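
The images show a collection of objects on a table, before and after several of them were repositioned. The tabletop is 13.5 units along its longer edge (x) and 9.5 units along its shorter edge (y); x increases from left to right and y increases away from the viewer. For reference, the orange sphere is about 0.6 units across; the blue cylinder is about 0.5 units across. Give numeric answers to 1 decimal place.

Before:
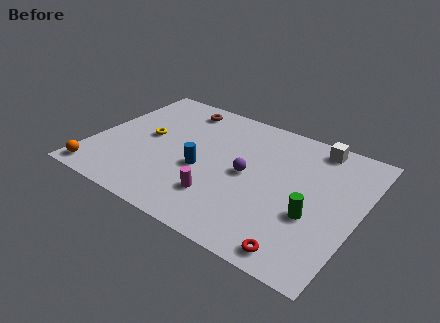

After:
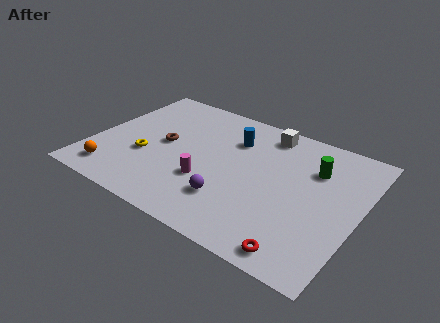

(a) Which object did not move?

the red torus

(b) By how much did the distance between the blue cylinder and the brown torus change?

-0.8

They were about 4.7 units apart before and 3.9 after — 0.8 units closer together.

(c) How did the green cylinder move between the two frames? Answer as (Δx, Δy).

(-0.4, 3.2)

The green cylinder started near (11.4, 3.5) and ended near (11.0, 6.7).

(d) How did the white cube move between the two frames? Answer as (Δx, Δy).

(-2.5, -0.2)

From the two frames, the white cube sits at roughly (10.8, 8.4) before and (8.3, 8.2) after.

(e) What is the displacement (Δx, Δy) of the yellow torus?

(0.2, -1.5)

The yellow torus was at about (2.6, 5.0) and moved to about (2.8, 3.5).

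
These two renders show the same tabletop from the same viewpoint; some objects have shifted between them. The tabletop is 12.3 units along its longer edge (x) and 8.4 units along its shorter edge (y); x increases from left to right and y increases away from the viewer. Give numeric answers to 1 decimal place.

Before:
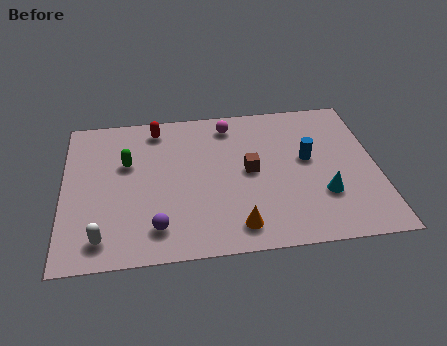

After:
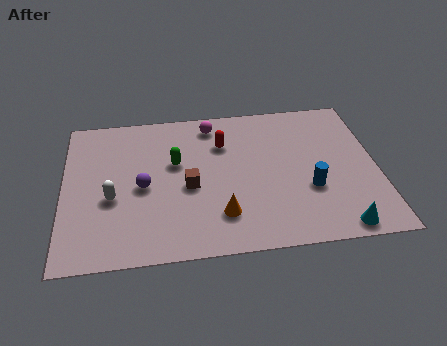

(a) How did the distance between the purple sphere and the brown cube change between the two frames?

-2.8

Before: roughly 4.6 units apart; after: 1.8. That's 2.8 units closer together.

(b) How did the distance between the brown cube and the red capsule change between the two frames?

-1.9

The distance was about 4.6 in the first image and 2.7 in the second, so they moved 1.9 units closer together.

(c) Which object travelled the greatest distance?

the red capsule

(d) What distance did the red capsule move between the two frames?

2.9

From (3.7, 7.2) to (6.3, 6.0), the red capsule covered √(2.6² + 1.2²) ≈ 2.9 units.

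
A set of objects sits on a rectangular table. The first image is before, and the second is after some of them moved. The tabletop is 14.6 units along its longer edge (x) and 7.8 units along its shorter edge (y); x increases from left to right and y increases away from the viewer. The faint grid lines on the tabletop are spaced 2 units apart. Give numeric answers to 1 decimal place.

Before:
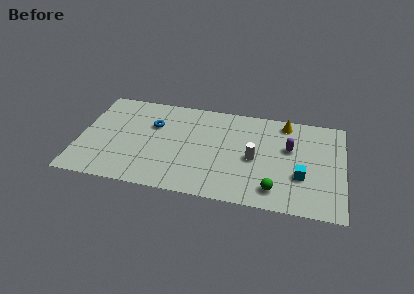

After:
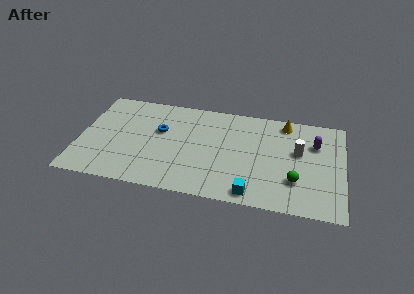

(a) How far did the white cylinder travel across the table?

2.6

The white cylinder was near (9.7, 3.6) before and (12.1, 4.6) after, so it travelled √(2.4² + 1.0²) ≈ 2.6 units.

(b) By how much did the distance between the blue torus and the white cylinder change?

+1.8

The distance was about 5.9 in the first image and 7.7 in the second, so they moved 1.8 units further apart.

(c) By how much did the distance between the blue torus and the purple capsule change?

+1.0

They were about 7.6 units apart before and 8.6 after — 1.0 units further apart.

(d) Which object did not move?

the yellow cone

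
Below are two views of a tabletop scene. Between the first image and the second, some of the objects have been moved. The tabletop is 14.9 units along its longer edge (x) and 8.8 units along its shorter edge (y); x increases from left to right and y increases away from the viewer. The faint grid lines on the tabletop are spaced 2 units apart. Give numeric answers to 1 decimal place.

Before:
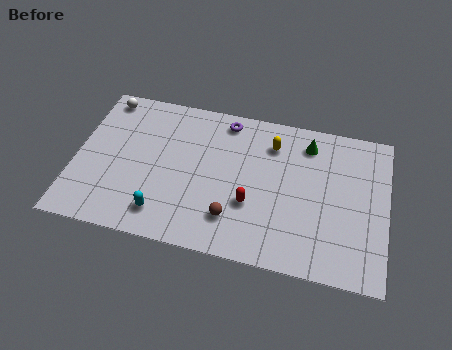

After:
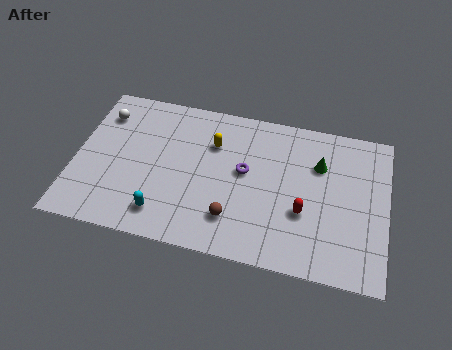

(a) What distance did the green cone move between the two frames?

1.3

From (11.0, 7.2) to (11.6, 6.1), the green cone covered √(0.6² + 1.1²) ≈ 1.3 units.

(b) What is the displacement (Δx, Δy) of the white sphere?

(0.0, -1.0)

The white sphere started near (1.1, 7.8) and ended near (1.1, 6.8).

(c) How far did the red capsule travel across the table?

2.5

From (8.5, 3.1) to (11.0, 3.2), the red capsule covered √(2.5² + 0.1²) ≈ 2.5 units.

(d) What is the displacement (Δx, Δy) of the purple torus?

(1.1, -2.8)

The purple torus was at about (7.0, 7.7) and moved to about (8.1, 4.9).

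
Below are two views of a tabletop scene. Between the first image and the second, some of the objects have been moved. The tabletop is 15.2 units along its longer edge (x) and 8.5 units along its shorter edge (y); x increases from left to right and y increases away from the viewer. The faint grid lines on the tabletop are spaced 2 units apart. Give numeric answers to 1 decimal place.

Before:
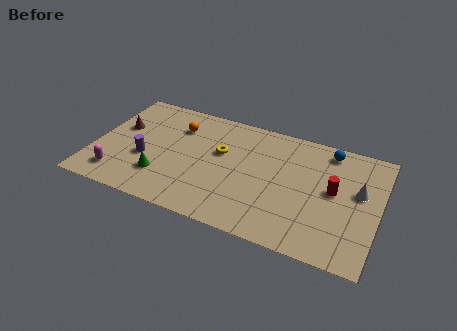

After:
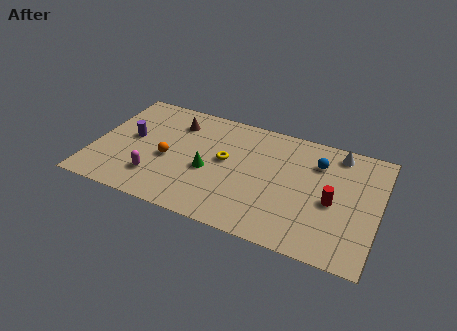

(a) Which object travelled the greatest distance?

the brown cone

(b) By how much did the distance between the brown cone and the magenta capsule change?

+0.9

The distance was about 3.6 in the first image and 4.5 in the second, so they moved 0.9 units further apart.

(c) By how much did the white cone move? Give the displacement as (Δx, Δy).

(-1.3, 2.4)

From the two frames, the white cone sits at roughly (14.1, 5.0) before and (12.8, 7.4) after.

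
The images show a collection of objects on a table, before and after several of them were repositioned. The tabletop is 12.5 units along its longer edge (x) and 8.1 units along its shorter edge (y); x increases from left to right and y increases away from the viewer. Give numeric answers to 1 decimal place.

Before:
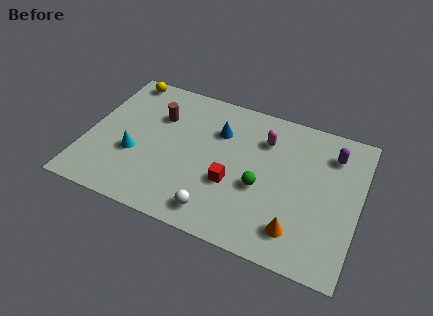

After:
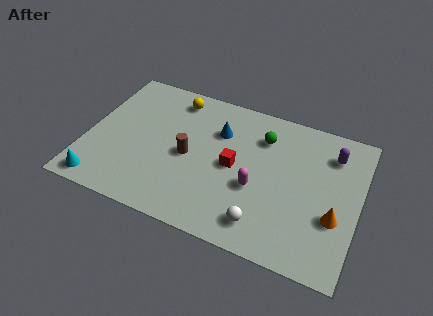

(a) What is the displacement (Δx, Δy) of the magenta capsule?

(-0.1, -2.8)

The magenta capsule was at about (8.0, 6.0) and moved to about (7.9, 3.2).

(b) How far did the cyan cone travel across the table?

2.5

From (2.3, 3.0) to (1.0, 0.9), the cyan cone covered √(1.3² + 2.1²) ≈ 2.5 units.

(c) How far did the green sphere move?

2.8

From (8.1, 3.3) to (7.9, 6.1), the green sphere covered √(0.2² + 2.8²) ≈ 2.8 units.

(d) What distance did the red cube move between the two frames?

1.0

The red cube moved from about (6.8, 3.0) to (6.8, 4.0), a distance of √(0.0² + 1.0²) ≈ 1.0.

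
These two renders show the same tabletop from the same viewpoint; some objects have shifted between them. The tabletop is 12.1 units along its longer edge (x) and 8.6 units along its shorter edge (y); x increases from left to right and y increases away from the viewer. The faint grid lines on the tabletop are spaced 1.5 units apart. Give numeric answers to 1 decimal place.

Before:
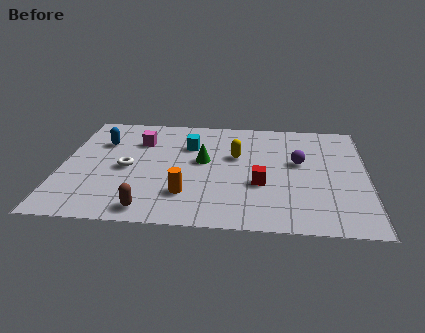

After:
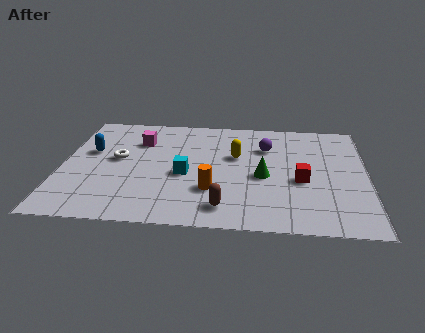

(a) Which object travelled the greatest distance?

the brown capsule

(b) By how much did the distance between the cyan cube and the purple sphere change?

-0.5

The distance was about 4.5 in the first image and 4.0 in the second, so they moved 0.5 units closer together.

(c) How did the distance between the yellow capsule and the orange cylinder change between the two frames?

-0.8

The distance was about 3.6 in the first image and 2.8 in the second, so they moved 0.8 units closer together.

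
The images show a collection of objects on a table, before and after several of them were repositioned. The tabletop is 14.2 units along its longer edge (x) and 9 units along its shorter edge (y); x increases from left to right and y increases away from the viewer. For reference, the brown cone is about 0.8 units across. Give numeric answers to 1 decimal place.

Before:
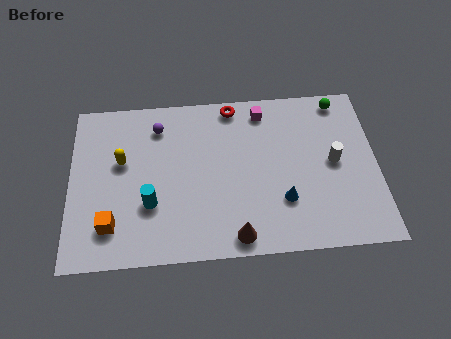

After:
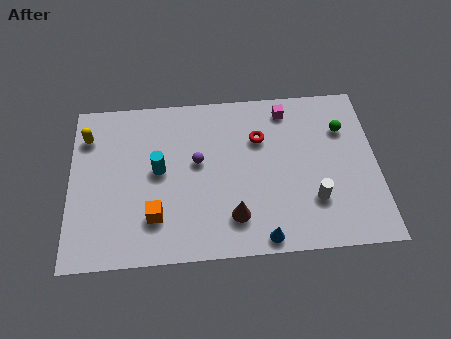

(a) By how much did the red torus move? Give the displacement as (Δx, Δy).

(1.2, -1.9)

The red torus started near (7.6, 8.1) and ended near (8.8, 6.2).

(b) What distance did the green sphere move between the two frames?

1.6

The green sphere moved from about (12.6, 8.0) to (12.7, 6.4), a distance of √(0.1² + 1.6²) ≈ 1.6.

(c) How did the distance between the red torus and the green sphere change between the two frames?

-1.1

They were about 5.0 units apart before and 3.9 after — 1.1 units closer together.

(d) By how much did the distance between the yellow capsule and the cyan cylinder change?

+1.2

The distance was about 2.7 in the first image and 3.9 in the second, so they moved 1.2 units further apart.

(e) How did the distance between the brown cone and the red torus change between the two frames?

-2.7

They were about 7.1 units apart before and 4.4 after — 2.7 units closer together.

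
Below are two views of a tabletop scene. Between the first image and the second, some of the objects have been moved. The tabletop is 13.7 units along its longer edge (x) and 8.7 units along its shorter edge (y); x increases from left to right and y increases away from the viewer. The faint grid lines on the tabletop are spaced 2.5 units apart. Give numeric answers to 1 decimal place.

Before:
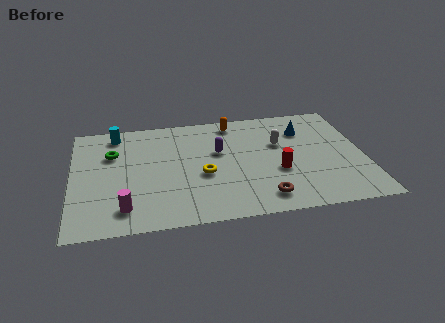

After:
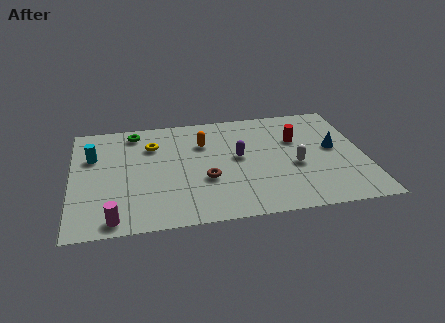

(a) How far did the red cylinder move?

2.6

From (9.6, 3.3) to (10.6, 5.7), the red cylinder covered √(1.0² + 2.4²) ≈ 2.6 units.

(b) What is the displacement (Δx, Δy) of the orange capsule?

(-1.5, -1.5)

The orange capsule was at about (7.7, 7.6) and moved to about (6.2, 6.1).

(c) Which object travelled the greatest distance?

the yellow torus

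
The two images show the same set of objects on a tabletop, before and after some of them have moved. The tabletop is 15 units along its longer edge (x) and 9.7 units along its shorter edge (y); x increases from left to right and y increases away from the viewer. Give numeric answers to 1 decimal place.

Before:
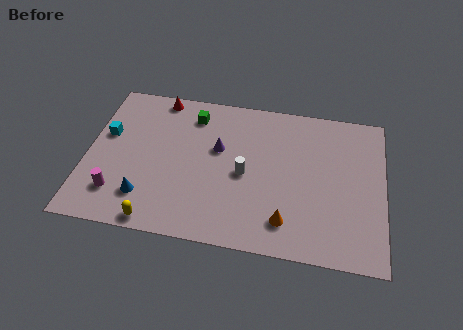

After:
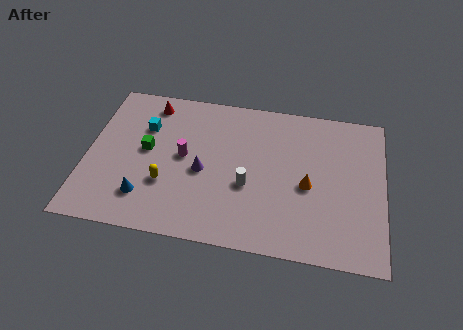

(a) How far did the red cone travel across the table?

0.6

The red cone was near (3.4, 8.8) before and (3.0, 8.3) after, so it travelled √(0.4² + 0.5²) ≈ 0.6 units.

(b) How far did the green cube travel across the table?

3.5

From (5.2, 7.9) to (3.0, 5.2), the green cube covered √(2.2² + 2.7²) ≈ 3.5 units.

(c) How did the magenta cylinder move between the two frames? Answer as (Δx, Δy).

(3.2, 2.9)

The magenta cylinder started near (1.7, 2.2) and ended near (4.9, 5.1).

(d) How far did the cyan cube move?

2.1

The cyan cube was near (0.9, 5.9) before and (2.8, 6.7) after, so it travelled √(1.9² + 0.8²) ≈ 2.1 units.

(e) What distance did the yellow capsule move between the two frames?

2.4

The yellow capsule moved from about (3.8, 0.8) to (4.1, 3.2), a distance of √(0.3² + 2.4²) ≈ 2.4.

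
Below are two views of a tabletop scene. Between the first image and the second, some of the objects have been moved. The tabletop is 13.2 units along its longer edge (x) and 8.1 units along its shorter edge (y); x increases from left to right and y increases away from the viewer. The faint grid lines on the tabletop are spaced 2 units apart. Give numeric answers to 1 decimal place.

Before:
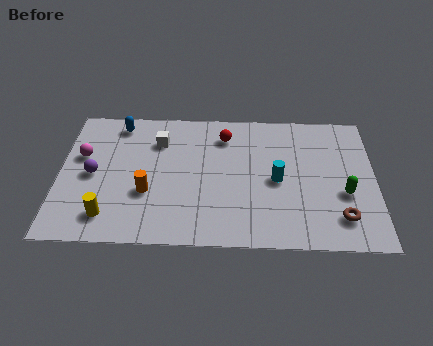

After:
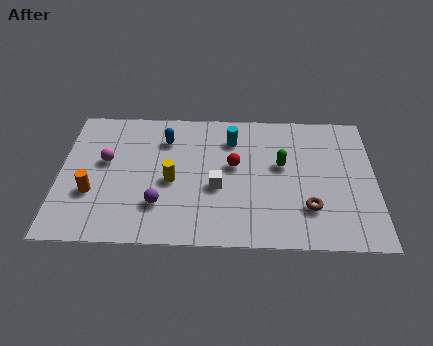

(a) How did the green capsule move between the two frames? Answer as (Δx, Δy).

(-2.6, 1.6)

From the two frames, the green capsule sits at roughly (11.9, 3.1) before and (9.3, 4.7) after.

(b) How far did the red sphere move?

1.8

The red sphere was near (6.9, 6.4) before and (7.3, 4.6) after, so it travelled √(0.4² + 1.8²) ≈ 1.8 units.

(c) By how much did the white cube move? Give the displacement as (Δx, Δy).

(2.5, -2.7)

From the two frames, the white cube sits at roughly (4.1, 6.0) before and (6.6, 3.3) after.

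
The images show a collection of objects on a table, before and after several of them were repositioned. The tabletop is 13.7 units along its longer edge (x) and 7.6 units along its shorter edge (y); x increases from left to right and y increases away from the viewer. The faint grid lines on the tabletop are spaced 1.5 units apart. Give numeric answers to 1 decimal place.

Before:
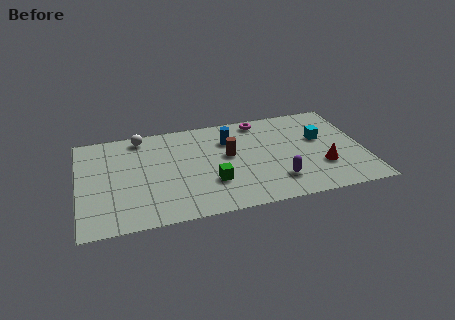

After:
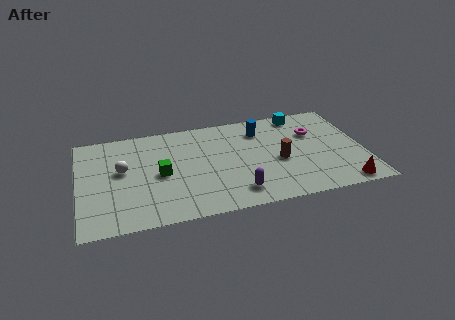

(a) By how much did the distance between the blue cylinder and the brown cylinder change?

+1.5

The distance was about 1.2 in the first image and 2.7 in the second, so they moved 1.5 units further apart.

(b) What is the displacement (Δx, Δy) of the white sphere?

(-1.0, -2.4)

From the two frames, the white sphere sits at roughly (3.1, 6.7) before and (2.1, 4.3) after.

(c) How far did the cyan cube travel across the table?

2.2

The cyan cube was near (11.7, 4.6) before and (10.9, 6.7) after, so it travelled √(0.8² + 2.1²) ≈ 2.2 units.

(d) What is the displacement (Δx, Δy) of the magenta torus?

(2.5, -1.6)

The magenta torus started near (8.9, 6.7) and ended near (11.4, 5.1).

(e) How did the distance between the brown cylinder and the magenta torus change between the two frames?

-0.4

Before: roughly 2.9 units apart; after: 2.5. That's 0.4 units closer together.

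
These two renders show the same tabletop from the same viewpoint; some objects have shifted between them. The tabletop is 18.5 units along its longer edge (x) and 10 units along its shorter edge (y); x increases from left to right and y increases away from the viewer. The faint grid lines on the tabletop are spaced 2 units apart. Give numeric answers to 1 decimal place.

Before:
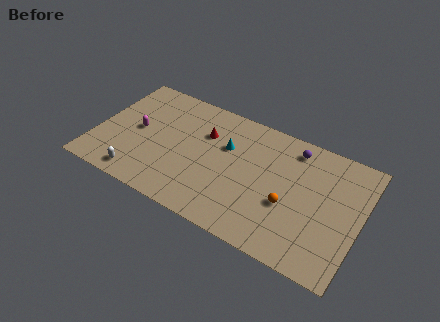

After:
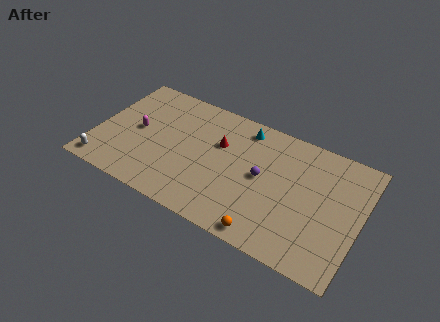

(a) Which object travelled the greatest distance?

the purple sphere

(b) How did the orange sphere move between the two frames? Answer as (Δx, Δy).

(-1.1, -2.9)

From the two frames, the orange sphere sits at roughly (13.7, 3.9) before and (12.6, 1.0) after.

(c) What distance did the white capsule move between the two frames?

2.5

The white capsule was near (3.5, 1.3) before and (1.0, 1.2) after, so it travelled √(2.5² + 0.1²) ≈ 2.5 units.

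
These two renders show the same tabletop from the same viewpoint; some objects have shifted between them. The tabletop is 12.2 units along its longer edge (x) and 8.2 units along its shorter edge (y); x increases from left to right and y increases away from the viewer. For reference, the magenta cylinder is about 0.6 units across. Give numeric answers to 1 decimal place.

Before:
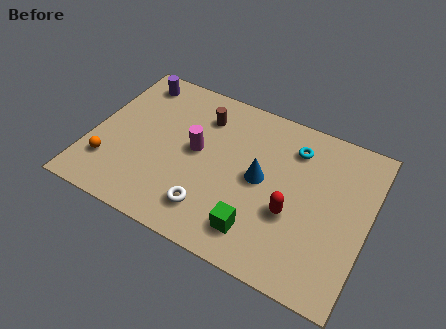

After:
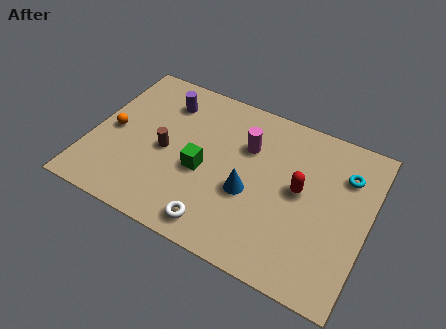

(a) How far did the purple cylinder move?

1.6

From (1.4, 7.0) to (2.9, 6.4), the purple cylinder covered √(1.5² + 0.6²) ≈ 1.6 units.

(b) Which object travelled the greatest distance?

the green cube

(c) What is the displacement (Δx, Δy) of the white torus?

(0.4, -0.6)

The white torus started near (5.6, 1.7) and ended near (6.0, 1.1).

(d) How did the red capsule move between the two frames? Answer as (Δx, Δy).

(0.2, 1.3)

The red capsule was at about (9.0, 3.1) and moved to about (9.2, 4.4).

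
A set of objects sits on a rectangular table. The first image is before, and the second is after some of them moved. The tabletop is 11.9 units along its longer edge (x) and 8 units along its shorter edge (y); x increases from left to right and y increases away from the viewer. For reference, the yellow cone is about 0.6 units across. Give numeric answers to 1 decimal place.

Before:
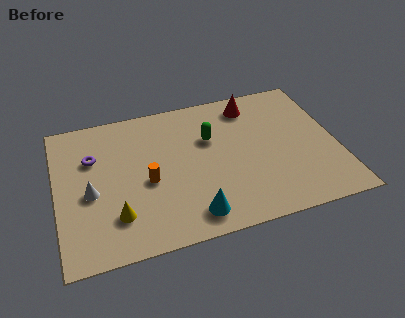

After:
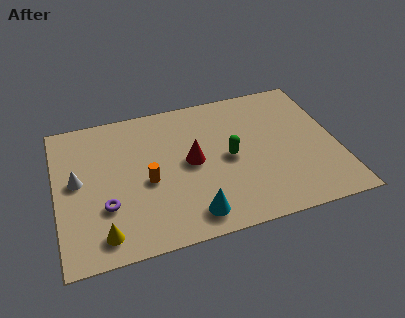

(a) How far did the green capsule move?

1.5

From (6.6, 5.2) to (7.3, 3.9), the green capsule covered √(0.7² + 1.3²) ≈ 1.5 units.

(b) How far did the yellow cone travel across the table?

1.0

From (2.4, 2.0) to (1.8, 1.2), the yellow cone covered √(0.6² + 0.8²) ≈ 1.0 units.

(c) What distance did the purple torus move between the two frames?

2.8

From (1.6, 5.4) to (2.0, 2.6), the purple torus covered √(0.4² + 2.8²) ≈ 2.8 units.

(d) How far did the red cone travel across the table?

3.8

From (8.5, 6.7) to (5.7, 4.1), the red cone covered √(2.8² + 2.6²) ≈ 3.8 units.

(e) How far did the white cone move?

0.9

The white cone was near (1.4, 3.5) before and (0.9, 4.3) after, so it travelled √(0.5² + 0.8²) ≈ 0.9 units.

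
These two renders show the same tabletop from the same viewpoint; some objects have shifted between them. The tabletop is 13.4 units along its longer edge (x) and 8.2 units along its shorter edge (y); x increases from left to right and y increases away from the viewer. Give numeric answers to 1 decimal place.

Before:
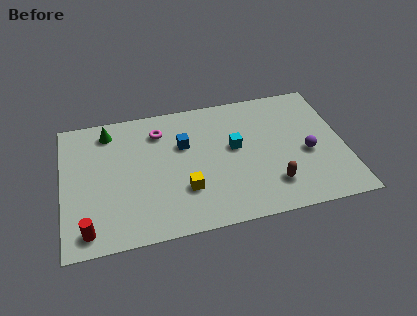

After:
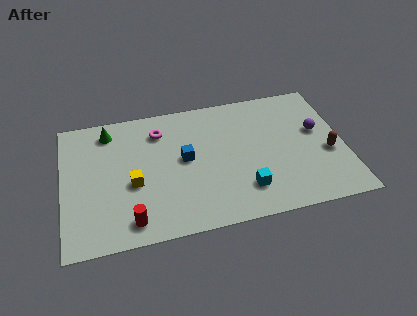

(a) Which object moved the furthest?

the brown capsule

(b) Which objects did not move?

the green cone and the magenta torus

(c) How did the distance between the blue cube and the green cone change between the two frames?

+0.5

The distance was about 3.8 in the first image and 4.3 in the second, so they moved 0.5 units further apart.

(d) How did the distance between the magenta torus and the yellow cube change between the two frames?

-0.7

They were about 4.0 units apart before and 3.3 after — 0.7 units closer together.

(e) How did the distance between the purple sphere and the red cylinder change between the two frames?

-1.0

Before: roughly 10.8 units apart; after: 9.8. That's 1.0 units closer together.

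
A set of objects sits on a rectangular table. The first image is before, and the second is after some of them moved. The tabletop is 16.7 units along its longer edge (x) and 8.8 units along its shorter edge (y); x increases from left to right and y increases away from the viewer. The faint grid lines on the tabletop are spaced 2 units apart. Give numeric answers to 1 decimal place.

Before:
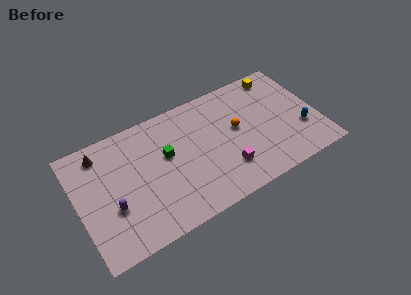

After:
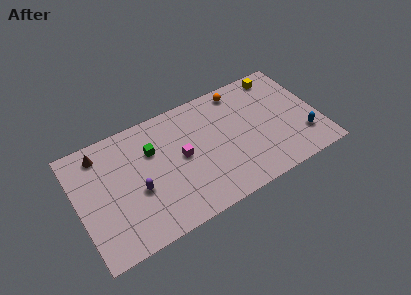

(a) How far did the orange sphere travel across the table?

2.9

The orange sphere was near (11.1, 4.9) before and (11.7, 7.7) after, so it travelled √(0.6² + 2.8²) ≈ 2.9 units.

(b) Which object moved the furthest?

the magenta cube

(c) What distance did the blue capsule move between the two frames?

0.6

From (15.4, 2.9) to (15.4, 2.3), the blue capsule covered √(0.0² + 0.6²) ≈ 0.6 units.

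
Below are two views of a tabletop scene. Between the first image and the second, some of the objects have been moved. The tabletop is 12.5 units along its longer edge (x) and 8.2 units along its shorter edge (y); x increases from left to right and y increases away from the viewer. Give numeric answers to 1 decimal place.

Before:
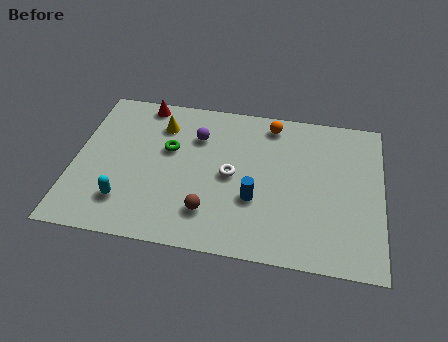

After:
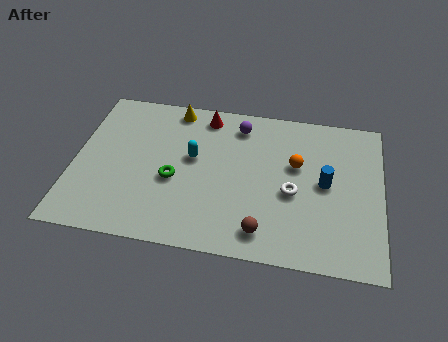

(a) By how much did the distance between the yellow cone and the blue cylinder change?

+1.8

They were about 5.2 units apart before and 7.0 after — 1.8 units further apart.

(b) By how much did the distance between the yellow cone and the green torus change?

+2.5

Before: roughly 1.4 units apart; after: 3.9. That's 2.5 units further apart.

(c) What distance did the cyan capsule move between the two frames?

3.8

The cyan capsule was near (2.2, 1.9) before and (4.8, 4.7) after, so it travelled √(2.6² + 2.8²) ≈ 3.8 units.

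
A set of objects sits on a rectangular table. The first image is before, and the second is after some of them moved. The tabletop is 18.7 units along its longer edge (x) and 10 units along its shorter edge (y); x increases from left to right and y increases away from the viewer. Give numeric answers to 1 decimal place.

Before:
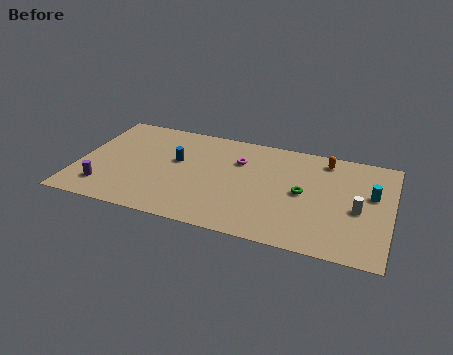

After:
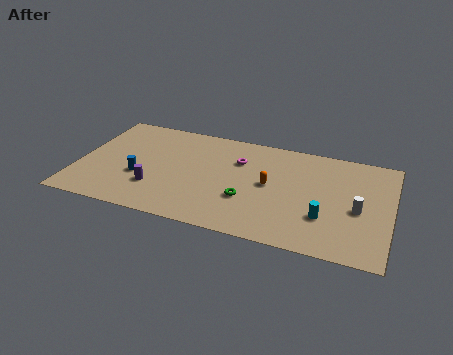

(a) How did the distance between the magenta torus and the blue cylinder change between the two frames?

+2.7

They were about 3.9 units apart before and 6.6 after — 2.7 units further apart.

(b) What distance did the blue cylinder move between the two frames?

3.0

From (5.8, 5.9) to (3.8, 3.7), the blue cylinder covered √(2.0² + 2.2²) ≈ 3.0 units.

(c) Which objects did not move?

the white cylinder and the magenta torus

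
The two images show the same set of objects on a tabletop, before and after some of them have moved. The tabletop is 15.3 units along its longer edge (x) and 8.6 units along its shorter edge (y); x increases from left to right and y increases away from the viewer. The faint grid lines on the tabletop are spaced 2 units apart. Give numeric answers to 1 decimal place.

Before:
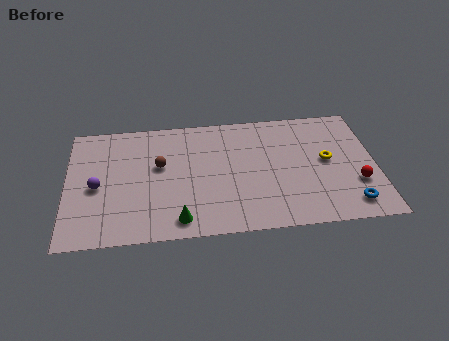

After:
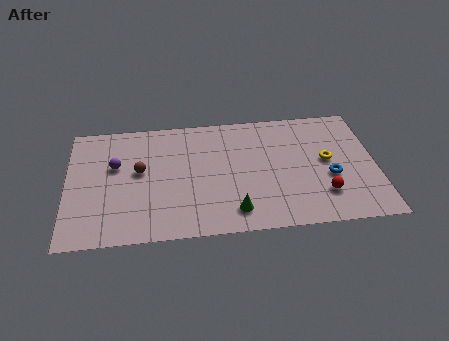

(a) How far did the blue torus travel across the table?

2.2

The blue torus was near (13.9, 1.4) before and (13.0, 3.4) after, so it travelled √(0.9² + 2.0²) ≈ 2.2 units.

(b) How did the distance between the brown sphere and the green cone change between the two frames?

+1.7

Before: roughly 4.0 units apart; after: 5.7. That's 1.7 units further apart.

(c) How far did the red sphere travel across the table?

1.8

From (14.3, 2.8) to (12.6, 2.2), the red sphere covered √(1.7² + 0.6²) ≈ 1.8 units.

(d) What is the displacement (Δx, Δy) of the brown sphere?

(-1.0, -0.3)

From the two frames, the brown sphere sits at roughly (4.6, 5.1) before and (3.6, 4.8) after.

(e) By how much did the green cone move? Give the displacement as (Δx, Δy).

(2.7, 0.3)

The green cone started near (5.5, 1.2) and ended near (8.2, 1.5).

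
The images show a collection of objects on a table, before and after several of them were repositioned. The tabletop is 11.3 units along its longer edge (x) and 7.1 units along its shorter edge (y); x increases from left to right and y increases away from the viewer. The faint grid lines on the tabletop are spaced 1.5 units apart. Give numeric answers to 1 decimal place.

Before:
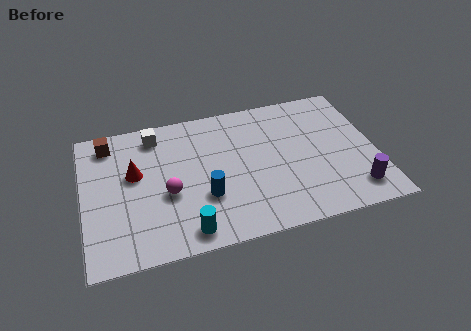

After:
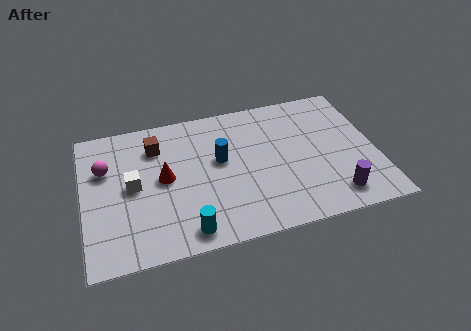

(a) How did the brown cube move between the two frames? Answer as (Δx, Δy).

(1.8, -0.6)

The brown cube was at about (1.1, 6.0) and moved to about (2.9, 5.4).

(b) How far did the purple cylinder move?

0.8

The purple cylinder moved from about (10.3, 1.3) to (9.5, 1.2), a distance of √(0.8² + 0.1²) ≈ 0.8.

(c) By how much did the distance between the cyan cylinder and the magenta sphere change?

+2.7

The distance was about 2.1 in the first image and 4.8 in the second, so they moved 2.7 units further apart.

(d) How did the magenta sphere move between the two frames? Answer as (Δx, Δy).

(-2.3, 1.8)

From the two frames, the magenta sphere sits at roughly (3.2, 2.9) before and (0.9, 4.7) after.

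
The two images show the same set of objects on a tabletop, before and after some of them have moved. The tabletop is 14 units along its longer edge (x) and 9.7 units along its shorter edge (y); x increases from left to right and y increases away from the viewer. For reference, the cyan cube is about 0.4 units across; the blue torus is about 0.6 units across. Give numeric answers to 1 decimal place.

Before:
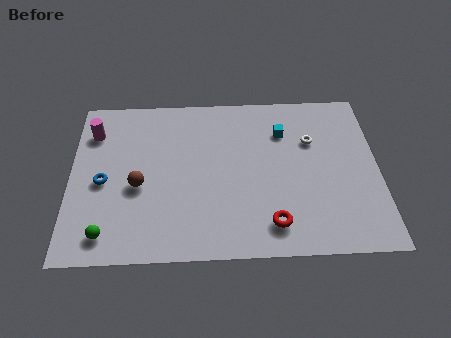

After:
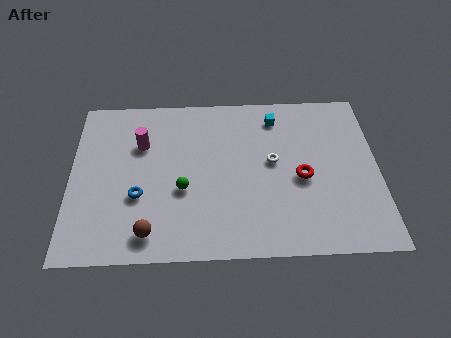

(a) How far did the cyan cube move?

0.9

From (9.7, 7.1) to (9.4, 8.0), the cyan cube covered √(0.3² + 0.9²) ≈ 0.9 units.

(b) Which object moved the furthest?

the green sphere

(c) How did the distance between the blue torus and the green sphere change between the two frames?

-1.0

Before: roughly 3.0 units apart; after: 2.0. That's 1.0 units closer together.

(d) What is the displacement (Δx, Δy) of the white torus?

(-1.8, -1.2)

The white torus started near (11.0, 6.5) and ended near (9.2, 5.3).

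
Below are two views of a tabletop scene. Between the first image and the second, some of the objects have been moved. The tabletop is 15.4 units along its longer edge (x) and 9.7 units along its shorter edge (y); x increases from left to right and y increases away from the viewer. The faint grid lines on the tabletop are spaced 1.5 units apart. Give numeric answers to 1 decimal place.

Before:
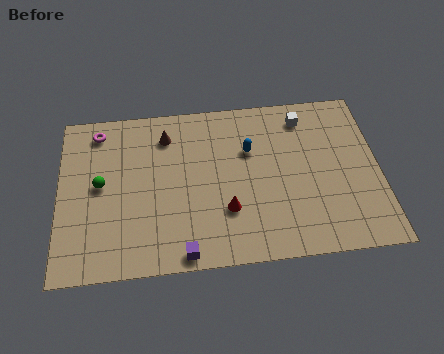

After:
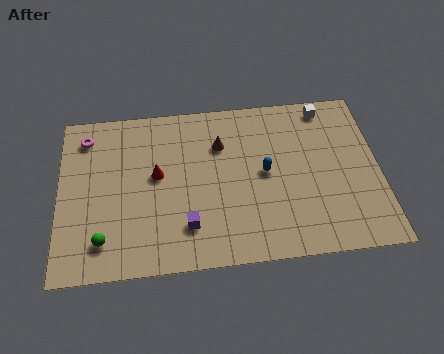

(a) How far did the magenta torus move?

0.7

From (1.9, 8.3) to (1.3, 8.0), the magenta torus covered √(0.6² + 0.3²) ≈ 0.7 units.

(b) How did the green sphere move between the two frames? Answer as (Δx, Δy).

(0.1, -3.2)

From the two frames, the green sphere sits at roughly (2.0, 5.1) before and (2.1, 1.9) after.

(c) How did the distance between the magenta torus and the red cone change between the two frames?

-3.8

The distance was about 8.1 in the first image and 4.3 in the second, so they moved 3.8 units closer together.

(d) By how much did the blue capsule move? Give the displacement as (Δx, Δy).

(0.7, -1.4)

From the two frames, the blue capsule sits at roughly (9.2, 6.4) before and (9.9, 5.0) after.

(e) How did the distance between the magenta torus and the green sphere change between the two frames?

+3.0

The distance was about 3.2 in the first image and 6.2 in the second, so they moved 3.0 units further apart.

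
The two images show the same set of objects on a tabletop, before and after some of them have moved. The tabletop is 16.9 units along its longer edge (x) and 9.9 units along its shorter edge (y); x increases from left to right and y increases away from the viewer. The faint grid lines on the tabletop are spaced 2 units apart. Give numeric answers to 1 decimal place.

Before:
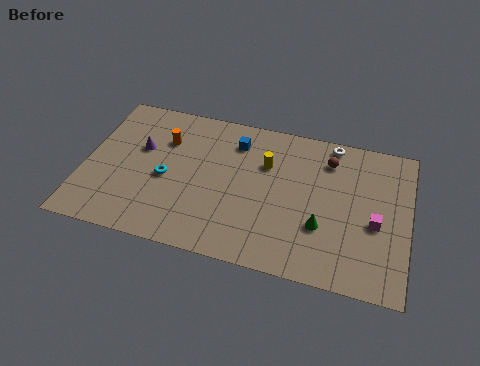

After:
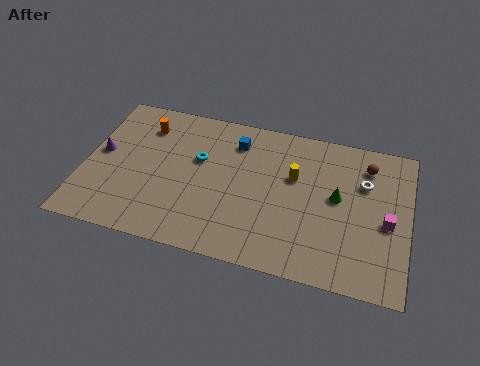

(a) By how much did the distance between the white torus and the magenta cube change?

-2.8

Before: roughly 5.4 units apart; after: 2.6. That's 2.8 units closer together.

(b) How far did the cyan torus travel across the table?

2.3

The cyan torus moved from about (4.3, 4.4) to (5.9, 6.1), a distance of √(1.6² + 1.7²) ≈ 2.3.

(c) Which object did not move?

the blue cube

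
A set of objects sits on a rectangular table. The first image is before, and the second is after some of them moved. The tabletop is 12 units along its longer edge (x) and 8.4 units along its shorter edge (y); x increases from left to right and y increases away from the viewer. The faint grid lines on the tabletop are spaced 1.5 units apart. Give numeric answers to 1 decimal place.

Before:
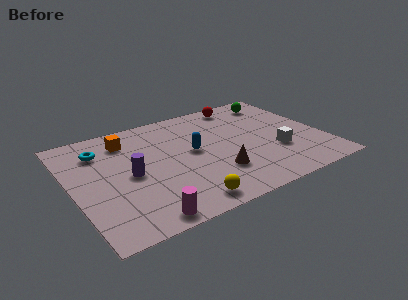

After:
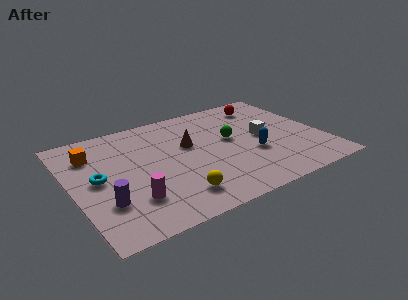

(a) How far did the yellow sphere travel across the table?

0.7

The yellow sphere was near (4.8, 1.0) before and (4.5, 1.6) after, so it travelled √(0.3² + 0.6²) ≈ 0.7 units.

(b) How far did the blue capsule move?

3.0

From (5.8, 4.5) to (8.5, 3.1), the blue capsule covered √(2.7² + 1.4²) ≈ 3.0 units.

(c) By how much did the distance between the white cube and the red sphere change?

-1.9

The distance was about 4.7 in the first image and 2.8 in the second, so they moved 1.9 units closer together.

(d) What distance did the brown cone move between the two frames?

2.8

From (6.6, 2.4) to (5.7, 5.1), the brown cone covered √(0.9² + 2.7²) ≈ 2.8 units.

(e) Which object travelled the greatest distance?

the green sphere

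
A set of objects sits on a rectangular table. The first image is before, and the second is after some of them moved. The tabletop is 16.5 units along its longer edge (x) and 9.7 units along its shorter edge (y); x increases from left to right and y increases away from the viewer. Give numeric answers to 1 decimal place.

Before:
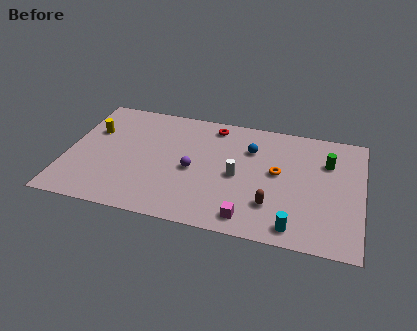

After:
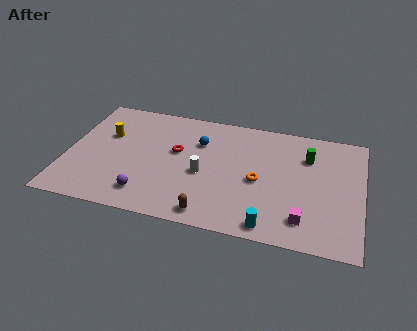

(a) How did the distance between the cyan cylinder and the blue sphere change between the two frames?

+0.9

Before: roughly 6.3 units apart; after: 7.2. That's 0.9 units further apart.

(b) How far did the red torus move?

3.3

The red torus was near (8.0, 8.4) before and (6.1, 5.7) after, so it travelled √(1.9² + 2.7²) ≈ 3.3 units.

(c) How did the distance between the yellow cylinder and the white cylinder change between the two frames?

-2.6

They were about 8.5 units apart before and 5.9 after — 2.6 units closer together.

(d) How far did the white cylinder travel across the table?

1.9

The white cylinder moved from about (9.6, 4.5) to (7.7, 4.2), a distance of √(1.9² + 0.3²) ≈ 1.9.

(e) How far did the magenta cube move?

3.1

The magenta cube moved from about (10.4, 1.3) to (13.4, 1.9), a distance of √(3.0² + 0.6²) ≈ 3.1.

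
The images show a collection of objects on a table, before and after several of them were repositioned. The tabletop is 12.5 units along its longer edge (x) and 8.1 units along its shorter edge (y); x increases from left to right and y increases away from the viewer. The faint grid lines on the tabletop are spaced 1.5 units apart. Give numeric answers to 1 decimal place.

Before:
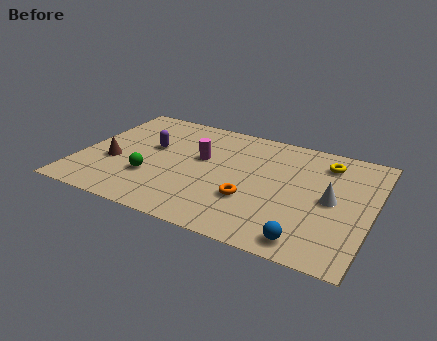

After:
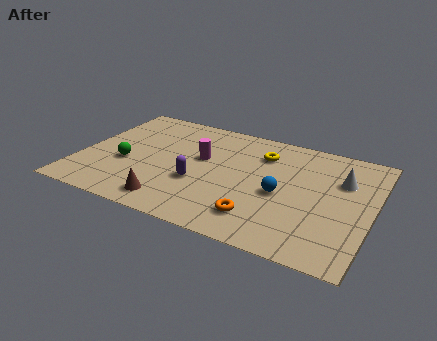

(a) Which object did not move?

the magenta cylinder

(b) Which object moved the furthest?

the brown cone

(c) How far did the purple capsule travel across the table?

2.9

The purple capsule moved from about (2.9, 4.8) to (5.2, 3.0), a distance of √(2.3² + 1.8²) ≈ 2.9.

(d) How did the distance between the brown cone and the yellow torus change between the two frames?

-3.5

Before: roughly 9.4 units apart; after: 5.9. That's 3.5 units closer together.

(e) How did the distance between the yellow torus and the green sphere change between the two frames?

-1.8

Before: roughly 8.1 units apart; after: 6.3. That's 1.8 units closer together.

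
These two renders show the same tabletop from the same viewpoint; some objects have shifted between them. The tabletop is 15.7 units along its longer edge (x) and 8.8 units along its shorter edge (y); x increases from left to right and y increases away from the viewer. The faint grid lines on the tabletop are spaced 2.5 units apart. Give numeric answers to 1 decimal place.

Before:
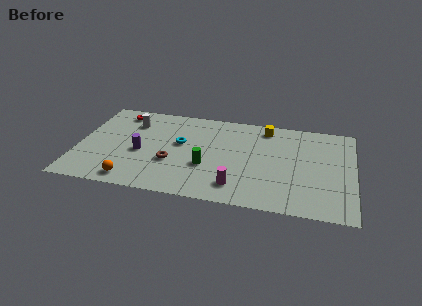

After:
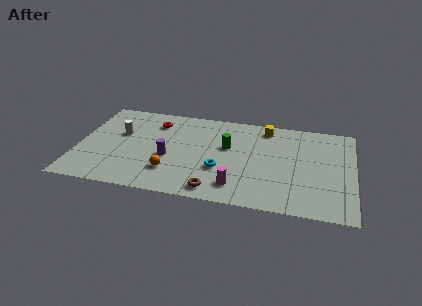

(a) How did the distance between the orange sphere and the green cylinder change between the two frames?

-0.3

They were about 4.6 units apart before and 4.3 after — 0.3 units closer together.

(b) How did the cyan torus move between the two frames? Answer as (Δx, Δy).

(2.4, -2.0)

From the two frames, the cyan torus sits at roughly (5.8, 5.1) before and (8.2, 3.1) after.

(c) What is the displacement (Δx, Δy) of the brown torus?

(2.6, -2.1)

The brown torus started near (5.4, 3.2) and ended near (8.0, 1.1).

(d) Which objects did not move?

the magenta cylinder and the yellow cube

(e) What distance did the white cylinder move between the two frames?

1.3

From (2.9, 6.6) to (2.3, 5.4), the white cylinder covered √(0.6² + 1.2²) ≈ 1.3 units.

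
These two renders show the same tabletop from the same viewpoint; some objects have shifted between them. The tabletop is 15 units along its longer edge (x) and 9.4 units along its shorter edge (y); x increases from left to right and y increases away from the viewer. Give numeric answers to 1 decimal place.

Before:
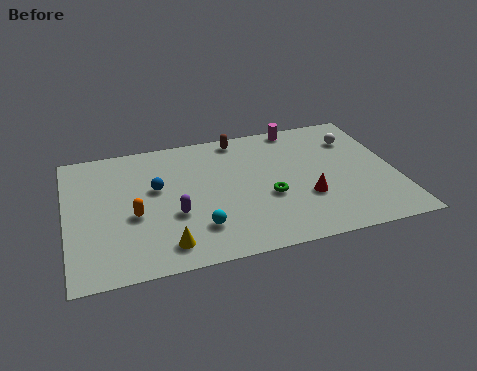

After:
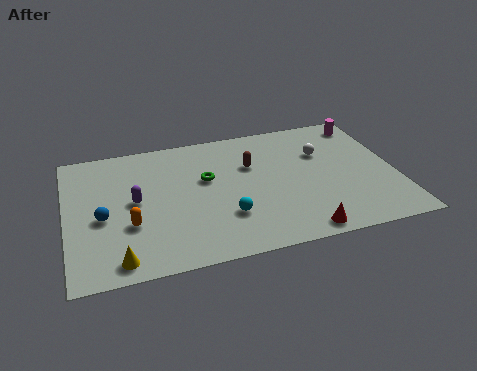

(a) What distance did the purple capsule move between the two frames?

2.2

From (4.8, 3.5) to (3.1, 4.9), the purple capsule covered √(1.7² + 1.4²) ≈ 2.2 units.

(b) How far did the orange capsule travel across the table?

0.6

The orange capsule was near (3.0, 3.9) before and (2.8, 3.3) after, so it travelled √(0.2² + 0.6²) ≈ 0.6 units.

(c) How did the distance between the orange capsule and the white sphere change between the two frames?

-1.4

The distance was about 10.9 in the first image and 9.5 in the second, so they moved 1.4 units closer together.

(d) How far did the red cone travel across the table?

2.4

The red cone was near (10.8, 3.2) before and (10.3, 0.9) after, so it travelled √(0.5² + 2.3²) ≈ 2.4 units.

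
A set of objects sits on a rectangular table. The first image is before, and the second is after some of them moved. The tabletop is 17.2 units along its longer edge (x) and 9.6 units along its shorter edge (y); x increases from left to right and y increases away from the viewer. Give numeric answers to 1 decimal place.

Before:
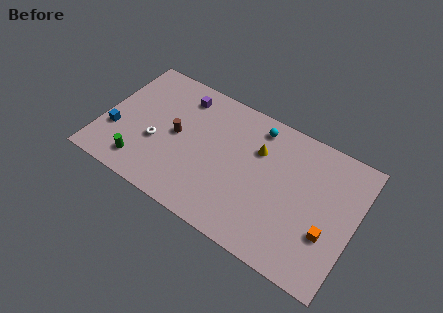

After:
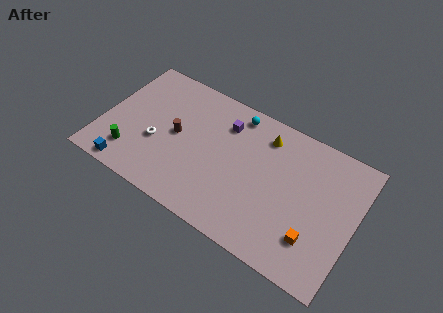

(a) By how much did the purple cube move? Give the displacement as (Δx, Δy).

(3.1, -0.6)

From the two frames, the purple cube sits at roughly (4.9, 7.9) before and (8.0, 7.3) after.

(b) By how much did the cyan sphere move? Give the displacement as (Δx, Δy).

(-1.5, 0.2)

From the two frames, the cyan sphere sits at roughly (10.1, 8.2) before and (8.6, 8.4) after.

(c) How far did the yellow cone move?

1.2

The yellow cone was near (10.4, 6.6) before and (10.7, 7.8) after, so it travelled √(0.3² + 1.2²) ≈ 1.2 units.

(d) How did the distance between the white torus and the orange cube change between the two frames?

-0.7

Before: roughly 11.8 units apart; after: 11.1. That's 0.7 units closer together.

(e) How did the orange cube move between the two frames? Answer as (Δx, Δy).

(-0.8, -0.8)

From the two frames, the orange cube sits at roughly (15.6, 3.3) before and (14.8, 2.5) after.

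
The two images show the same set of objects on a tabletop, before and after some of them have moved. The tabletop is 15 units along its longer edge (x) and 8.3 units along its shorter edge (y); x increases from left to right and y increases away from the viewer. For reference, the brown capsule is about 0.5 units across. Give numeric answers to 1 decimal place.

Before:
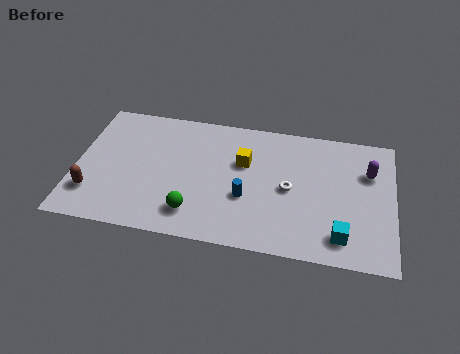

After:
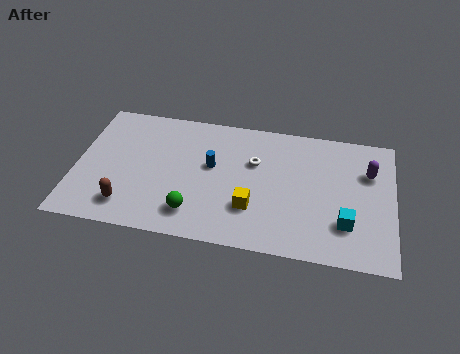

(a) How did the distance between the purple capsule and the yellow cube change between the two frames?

+0.4

They were about 5.9 units apart before and 6.3 after — 0.4 units further apart.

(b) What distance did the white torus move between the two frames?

2.2

The white torus was near (10.1, 4.0) before and (8.4, 5.4) after, so it travelled √(1.7² + 1.4²) ≈ 2.2 units.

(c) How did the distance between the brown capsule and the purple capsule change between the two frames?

-1.5

The distance was about 13.4 in the first image and 11.9 in the second, so they moved 1.5 units closer together.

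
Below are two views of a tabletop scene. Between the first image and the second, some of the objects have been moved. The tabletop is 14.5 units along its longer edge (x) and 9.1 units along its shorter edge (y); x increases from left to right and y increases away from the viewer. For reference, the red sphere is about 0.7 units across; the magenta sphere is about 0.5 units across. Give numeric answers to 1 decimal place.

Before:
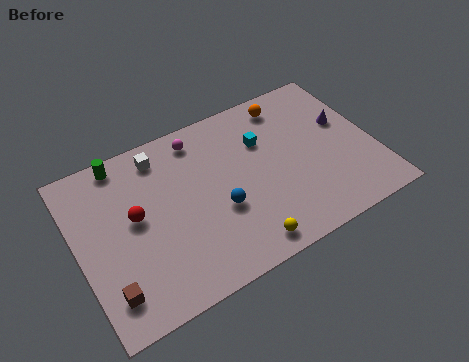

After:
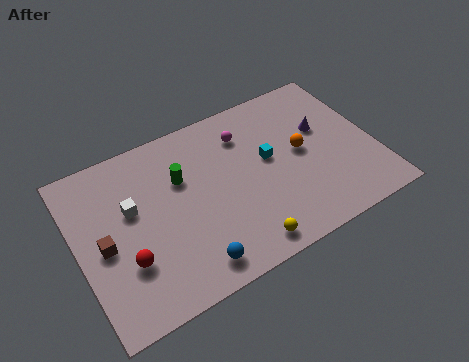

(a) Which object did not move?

the yellow sphere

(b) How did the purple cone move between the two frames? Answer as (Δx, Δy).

(-1.1, 0.1)

From the two frames, the purple cone sits at roughly (13.3, 5.5) before and (12.2, 5.6) after.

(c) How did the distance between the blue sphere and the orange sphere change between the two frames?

+1.0

The distance was about 5.9 in the first image and 6.9 in the second, so they moved 1.0 units further apart.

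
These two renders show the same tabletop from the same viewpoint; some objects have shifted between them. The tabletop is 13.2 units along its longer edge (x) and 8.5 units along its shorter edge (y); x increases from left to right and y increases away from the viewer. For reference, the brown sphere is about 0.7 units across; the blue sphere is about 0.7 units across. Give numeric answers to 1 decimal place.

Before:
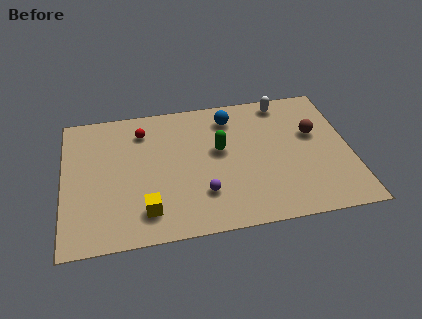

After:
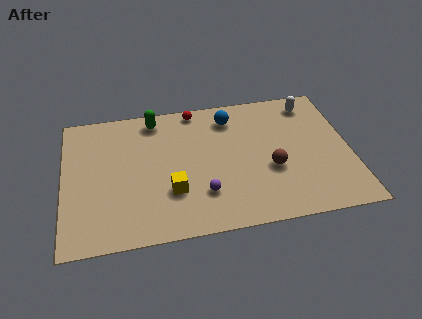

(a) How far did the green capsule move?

3.8

From (7.2, 4.9) to (4.3, 7.4), the green capsule covered √(2.9² + 2.5²) ≈ 3.8 units.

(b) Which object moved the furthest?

the green capsule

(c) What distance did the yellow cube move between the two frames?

1.6

From (3.7, 1.7) to (4.9, 2.7), the yellow cube covered √(1.2² + 1.0²) ≈ 1.6 units.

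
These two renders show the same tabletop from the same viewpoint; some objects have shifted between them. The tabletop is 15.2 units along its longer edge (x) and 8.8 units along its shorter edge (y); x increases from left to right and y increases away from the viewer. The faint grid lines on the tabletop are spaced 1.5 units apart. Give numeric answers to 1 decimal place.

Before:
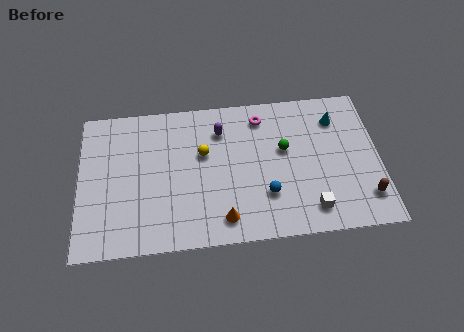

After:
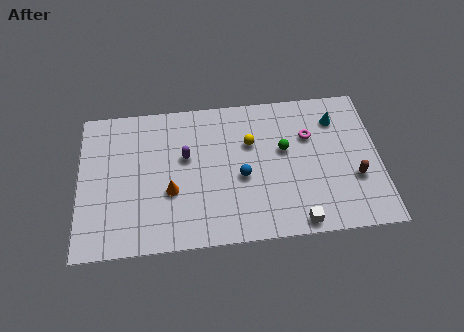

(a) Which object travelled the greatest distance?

the orange cone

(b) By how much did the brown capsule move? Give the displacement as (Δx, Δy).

(-0.5, 1.2)

The brown capsule was at about (14.4, 1.9) and moved to about (13.9, 3.1).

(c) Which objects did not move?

the cyan cone and the green sphere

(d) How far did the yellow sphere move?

2.4

The yellow sphere moved from about (6.3, 5.4) to (8.7, 5.8), a distance of √(2.4² + 0.4²) ≈ 2.4.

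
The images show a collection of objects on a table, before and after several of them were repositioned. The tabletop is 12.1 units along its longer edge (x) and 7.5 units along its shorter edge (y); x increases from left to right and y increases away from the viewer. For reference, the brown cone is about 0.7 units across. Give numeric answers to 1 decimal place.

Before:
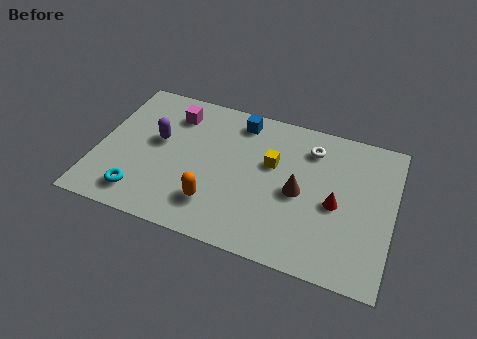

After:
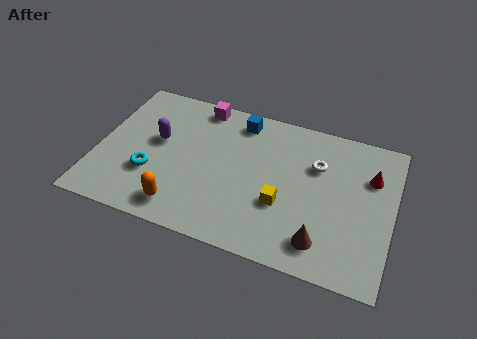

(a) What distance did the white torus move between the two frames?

0.9

The white torus moved from about (8.6, 5.9) to (8.9, 5.1), a distance of √(0.3² + 0.8²) ≈ 0.9.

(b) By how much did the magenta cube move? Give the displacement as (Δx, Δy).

(1.0, 0.8)

The magenta cube was at about (2.9, 5.9) and moved to about (3.9, 6.7).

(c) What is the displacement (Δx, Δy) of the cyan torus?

(0.3, 1.2)

From the two frames, the cyan torus sits at roughly (2.0, 1.3) before and (2.3, 2.5) after.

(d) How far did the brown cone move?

2.4

The brown cone moved from about (8.3, 3.5) to (9.4, 1.4), a distance of √(1.1² + 2.1²) ≈ 2.4.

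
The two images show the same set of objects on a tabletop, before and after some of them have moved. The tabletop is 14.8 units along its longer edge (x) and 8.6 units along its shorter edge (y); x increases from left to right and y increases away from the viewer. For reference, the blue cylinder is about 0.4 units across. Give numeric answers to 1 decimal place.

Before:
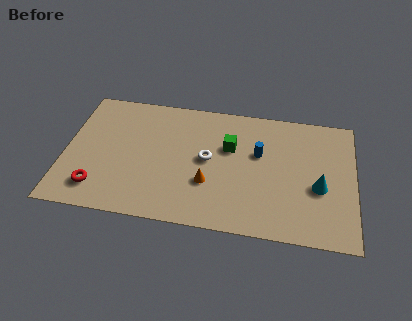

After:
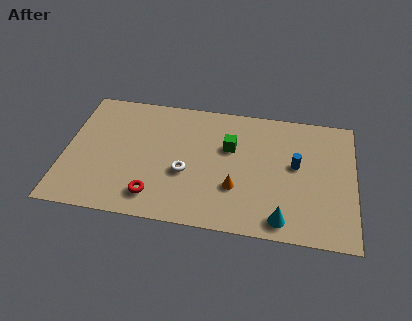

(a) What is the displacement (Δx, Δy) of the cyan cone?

(-1.8, -2.4)

From the two frames, the cyan cone sits at roughly (13.0, 3.5) before and (11.2, 1.1) after.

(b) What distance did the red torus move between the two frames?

2.9

From (1.8, 1.7) to (4.7, 1.6), the red torus covered √(2.9² + 0.1²) ≈ 2.9 units.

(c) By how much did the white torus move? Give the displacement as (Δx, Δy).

(-1.1, -1.1)

The white torus started near (7.3, 4.5) and ended near (6.2, 3.4).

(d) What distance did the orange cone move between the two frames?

1.4

The orange cone moved from about (7.4, 2.9) to (8.8, 2.8), a distance of √(1.4² + 0.1²) ≈ 1.4.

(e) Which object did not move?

the green cube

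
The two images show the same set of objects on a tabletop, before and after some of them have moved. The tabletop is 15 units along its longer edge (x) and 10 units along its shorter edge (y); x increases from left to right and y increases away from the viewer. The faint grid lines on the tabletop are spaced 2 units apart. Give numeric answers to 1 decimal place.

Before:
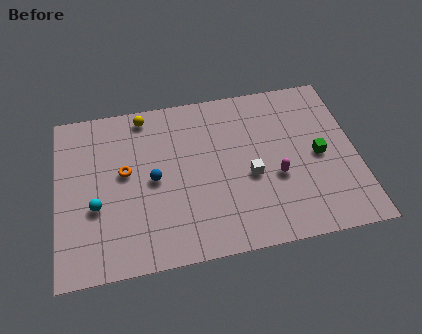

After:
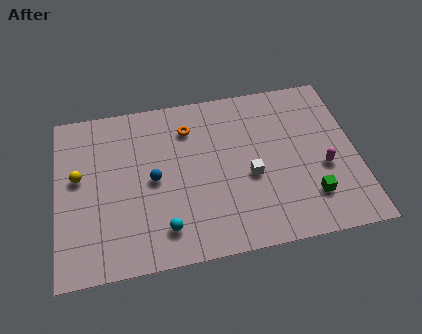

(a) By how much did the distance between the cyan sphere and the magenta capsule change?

-0.6

The distance was about 9.0 in the first image and 8.4 in the second, so they moved 0.6 units closer together.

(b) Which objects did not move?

the white cube and the blue sphere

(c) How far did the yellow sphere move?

4.7

From (4.5, 8.9) to (1.1, 5.7), the yellow sphere covered √(3.4² + 3.2²) ≈ 4.7 units.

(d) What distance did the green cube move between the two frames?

2.5

From (13.1, 4.8) to (12.5, 2.4), the green cube covered √(0.6² + 2.4²) ≈ 2.5 units.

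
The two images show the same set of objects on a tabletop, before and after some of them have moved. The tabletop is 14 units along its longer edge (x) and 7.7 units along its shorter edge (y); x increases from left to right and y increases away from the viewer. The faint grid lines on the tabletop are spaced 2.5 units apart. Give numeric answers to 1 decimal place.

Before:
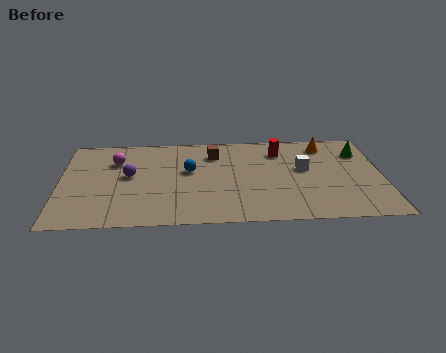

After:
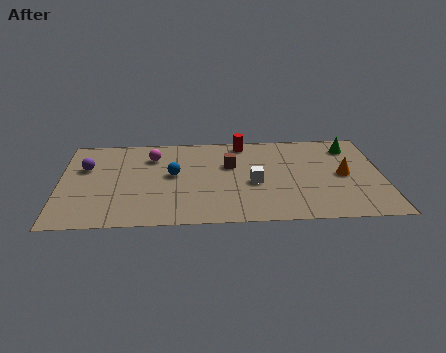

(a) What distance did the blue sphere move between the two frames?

0.8

The blue sphere was near (5.6, 4.5) before and (4.9, 4.2) after, so it travelled √(0.7² + 0.3²) ≈ 0.8 units.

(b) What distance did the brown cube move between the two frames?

1.2

From (6.7, 5.9) to (7.4, 4.9), the brown cube covered √(0.7² + 1.0²) ≈ 1.2 units.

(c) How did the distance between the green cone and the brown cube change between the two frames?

-0.9

They were about 6.4 units apart before and 5.5 after — 0.9 units closer together.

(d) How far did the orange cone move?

2.7

The orange cone moved from about (11.6, 6.4) to (12.3, 3.8), a distance of √(0.7² + 2.6²) ≈ 2.7.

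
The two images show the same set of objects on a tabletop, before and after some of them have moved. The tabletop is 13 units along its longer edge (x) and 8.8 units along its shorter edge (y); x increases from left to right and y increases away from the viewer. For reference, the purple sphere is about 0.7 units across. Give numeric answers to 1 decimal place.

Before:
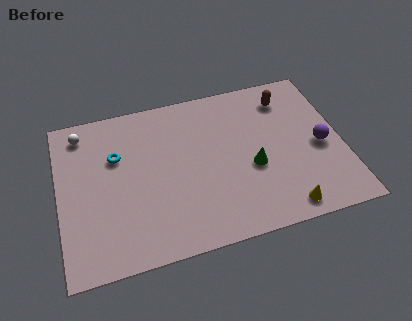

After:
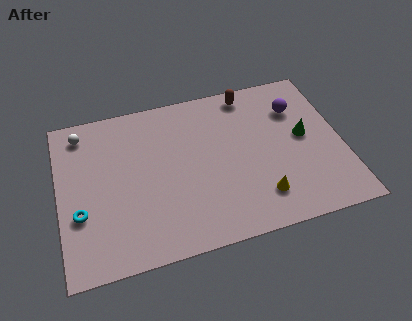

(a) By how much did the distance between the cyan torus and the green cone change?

+4.0

Before: roughly 6.5 units apart; after: 10.5. That's 4.0 units further apart.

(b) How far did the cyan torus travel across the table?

3.2

From (2.7, 5.8) to (0.9, 3.1), the cyan torus covered √(1.8² + 2.7²) ≈ 3.2 units.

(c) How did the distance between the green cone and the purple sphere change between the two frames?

-1.5

The distance was about 3.2 in the first image and 1.7 in the second, so they moved 1.5 units closer together.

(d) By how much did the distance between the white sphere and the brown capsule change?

-1.7

They were about 9.5 units apart before and 7.8 after — 1.7 units closer together.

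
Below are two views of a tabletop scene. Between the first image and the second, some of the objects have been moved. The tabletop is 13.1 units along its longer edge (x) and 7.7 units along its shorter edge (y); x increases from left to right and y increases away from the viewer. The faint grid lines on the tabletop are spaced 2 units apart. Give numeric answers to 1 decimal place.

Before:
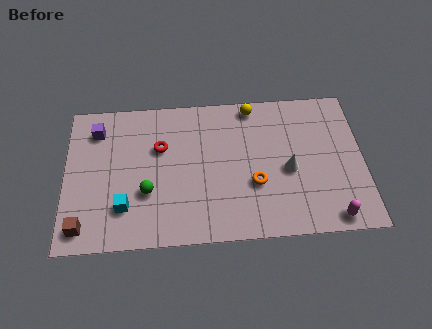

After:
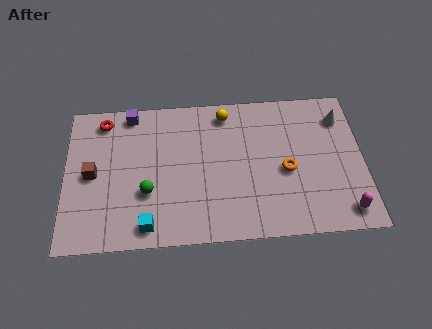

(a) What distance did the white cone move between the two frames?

3.5

The white cone was near (9.8, 3.4) before and (12.2, 6.0) after, so it travelled √(2.4² + 2.6²) ≈ 3.5 units.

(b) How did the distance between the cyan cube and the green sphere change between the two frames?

+0.5

Before: roughly 1.2 units apart; after: 1.7. That's 0.5 units further apart.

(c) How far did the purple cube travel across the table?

1.7

From (1.4, 6.1) to (2.9, 6.9), the purple cube covered √(1.5² + 0.8²) ≈ 1.7 units.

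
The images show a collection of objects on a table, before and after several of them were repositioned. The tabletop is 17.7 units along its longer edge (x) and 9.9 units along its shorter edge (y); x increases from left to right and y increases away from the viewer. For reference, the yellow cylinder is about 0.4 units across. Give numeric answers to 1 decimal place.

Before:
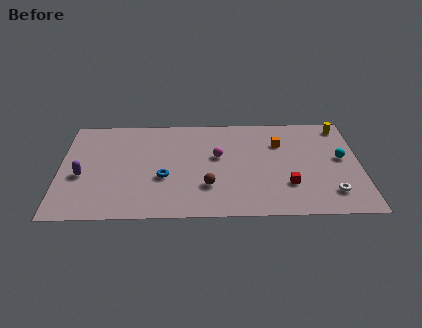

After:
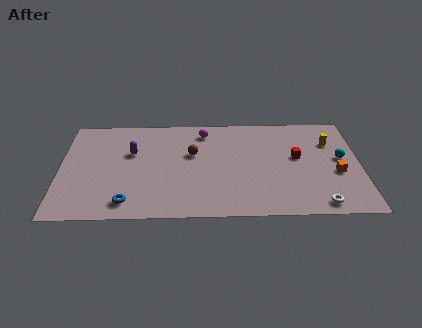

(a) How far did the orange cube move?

4.5

The orange cube moved from about (13.0, 7.0) to (16.3, 4.0), a distance of √(3.3² + 3.0²) ≈ 4.5.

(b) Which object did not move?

the cyan sphere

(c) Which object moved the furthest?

the orange cube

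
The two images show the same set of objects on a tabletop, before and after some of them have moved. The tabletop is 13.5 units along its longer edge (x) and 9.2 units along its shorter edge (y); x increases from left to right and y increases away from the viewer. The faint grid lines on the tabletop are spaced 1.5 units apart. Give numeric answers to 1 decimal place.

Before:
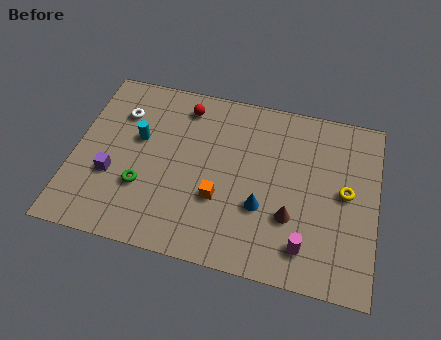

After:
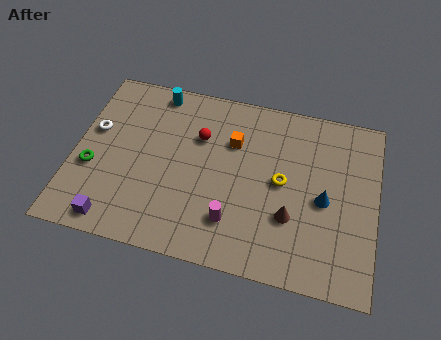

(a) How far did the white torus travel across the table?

1.6

The white torus was near (1.9, 6.7) before and (0.8, 5.5) after, so it travelled √(1.1² + 1.2²) ≈ 1.6 units.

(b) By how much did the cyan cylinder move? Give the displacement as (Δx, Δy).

(0.6, 2.7)

The cyan cylinder was at about (2.8, 5.5) and moved to about (3.4, 8.2).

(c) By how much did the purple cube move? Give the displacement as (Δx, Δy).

(0.3, -2.3)

The purple cube started near (1.8, 3.3) and ended near (2.1, 1.0).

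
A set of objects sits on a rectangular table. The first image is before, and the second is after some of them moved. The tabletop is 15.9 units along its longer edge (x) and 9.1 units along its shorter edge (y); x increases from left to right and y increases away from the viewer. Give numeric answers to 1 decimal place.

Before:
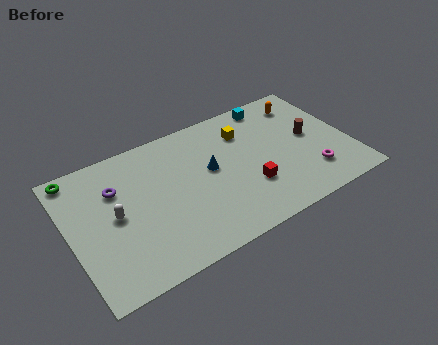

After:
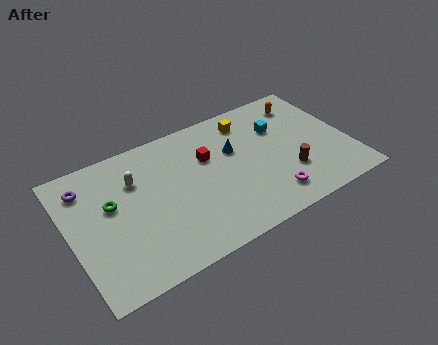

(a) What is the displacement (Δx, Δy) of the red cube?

(-1.9, 3.1)

The red cube started near (9.9, 2.9) and ended near (8.0, 6.0).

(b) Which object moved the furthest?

the red cube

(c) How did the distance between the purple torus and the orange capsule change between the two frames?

+1.5

They were about 11.2 units apart before and 12.7 after — 1.5 units further apart.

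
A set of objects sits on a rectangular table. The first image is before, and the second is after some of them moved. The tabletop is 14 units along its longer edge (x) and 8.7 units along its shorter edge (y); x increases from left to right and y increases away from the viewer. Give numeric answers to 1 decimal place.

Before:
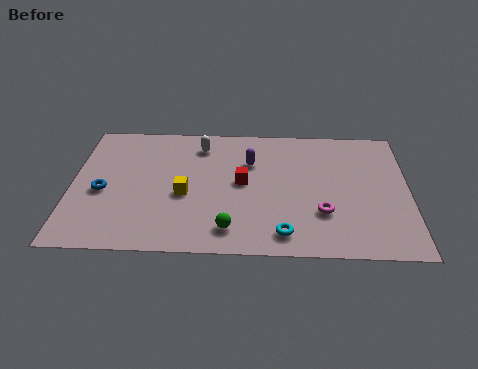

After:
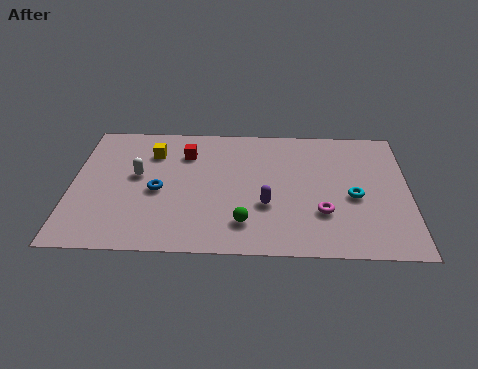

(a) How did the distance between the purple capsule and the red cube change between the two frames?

+3.4

They were about 1.4 units apart before and 4.8 after — 3.4 units further apart.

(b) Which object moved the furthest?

the cyan torus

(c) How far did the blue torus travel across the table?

2.3

The blue torus was near (1.3, 3.8) before and (3.6, 3.9) after, so it travelled √(2.3² + 0.1²) ≈ 2.3 units.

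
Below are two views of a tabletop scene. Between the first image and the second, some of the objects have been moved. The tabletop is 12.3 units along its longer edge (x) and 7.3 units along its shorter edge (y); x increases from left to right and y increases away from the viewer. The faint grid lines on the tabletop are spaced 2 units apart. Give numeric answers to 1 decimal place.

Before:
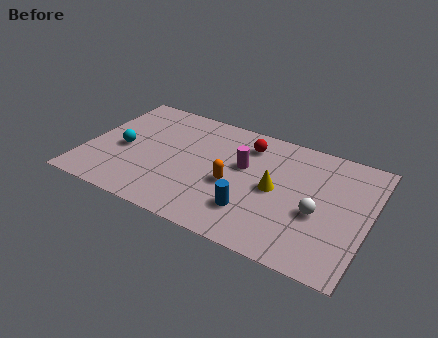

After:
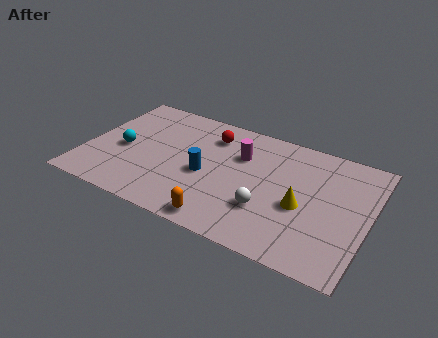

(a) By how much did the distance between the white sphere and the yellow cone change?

-0.4

The distance was about 2.0 in the first image and 1.6 in the second, so they moved 0.4 units closer together.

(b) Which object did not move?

the cyan sphere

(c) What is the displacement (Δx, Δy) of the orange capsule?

(-0.1, -2.3)

The orange capsule was at about (6.5, 3.1) and moved to about (6.4, 0.8).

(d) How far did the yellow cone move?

1.3

From (8.3, 3.6) to (9.5, 3.1), the yellow cone covered √(1.2² + 0.5²) ≈ 1.3 units.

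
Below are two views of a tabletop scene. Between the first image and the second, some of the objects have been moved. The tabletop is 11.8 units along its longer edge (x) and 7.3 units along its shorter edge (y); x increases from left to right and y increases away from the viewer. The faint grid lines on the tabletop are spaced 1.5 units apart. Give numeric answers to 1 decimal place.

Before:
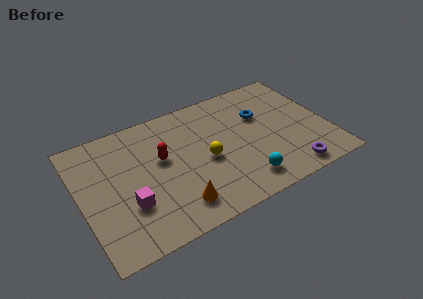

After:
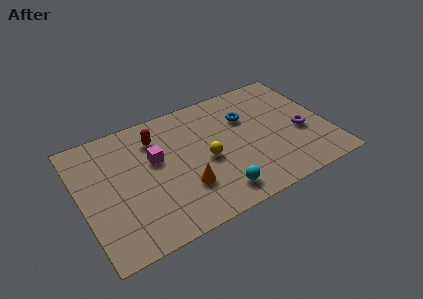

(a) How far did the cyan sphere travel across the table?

1.3

From (7.4, 1.3) to (6.1, 1.2), the cyan sphere covered √(1.3² + 0.1²) ≈ 1.3 units.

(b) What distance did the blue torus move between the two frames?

0.7

The blue torus moved from about (8.8, 4.8) to (8.1, 5.0), a distance of √(0.7² + 0.2²) ≈ 0.7.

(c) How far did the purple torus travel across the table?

2.3

The purple torus was near (9.6, 0.9) before and (10.5, 3.0) after, so it travelled √(0.9² + 2.1²) ≈ 2.3 units.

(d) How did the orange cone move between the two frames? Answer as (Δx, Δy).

(0.5, 0.8)

From the two frames, the orange cone sits at roughly (4.2, 1.4) before and (4.7, 2.2) after.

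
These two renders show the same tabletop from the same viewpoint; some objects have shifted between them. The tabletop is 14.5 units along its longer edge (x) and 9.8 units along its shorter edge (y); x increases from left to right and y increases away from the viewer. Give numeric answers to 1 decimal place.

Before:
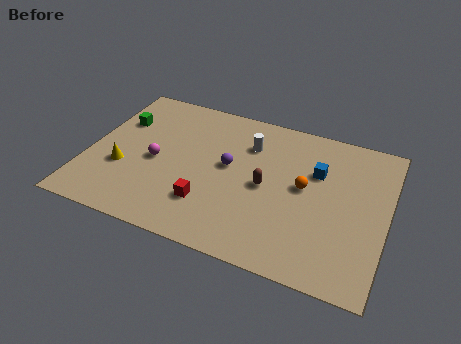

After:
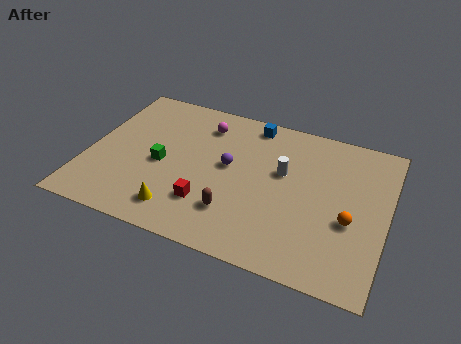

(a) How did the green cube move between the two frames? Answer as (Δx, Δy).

(2.4, -2.3)

The green cube started near (1.2, 6.7) and ended near (3.6, 4.4).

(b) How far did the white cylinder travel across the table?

2.2

From (7.6, 7.2) to (9.4, 5.9), the white cylinder covered √(1.8² + 1.3²) ≈ 2.2 units.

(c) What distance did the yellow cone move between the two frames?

3.5

The yellow cone moved from about (1.8, 3.5) to (4.8, 1.7), a distance of √(3.0² + 1.8²) ≈ 3.5.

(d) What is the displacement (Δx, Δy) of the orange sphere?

(2.3, -1.4)

The orange sphere was at about (10.5, 5.3) and moved to about (12.8, 3.9).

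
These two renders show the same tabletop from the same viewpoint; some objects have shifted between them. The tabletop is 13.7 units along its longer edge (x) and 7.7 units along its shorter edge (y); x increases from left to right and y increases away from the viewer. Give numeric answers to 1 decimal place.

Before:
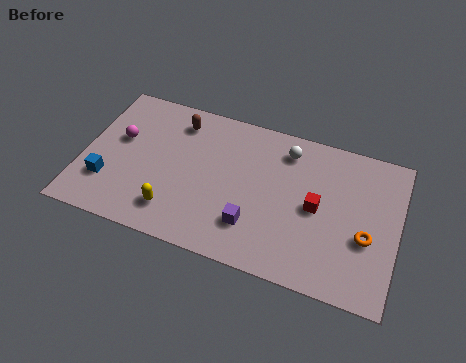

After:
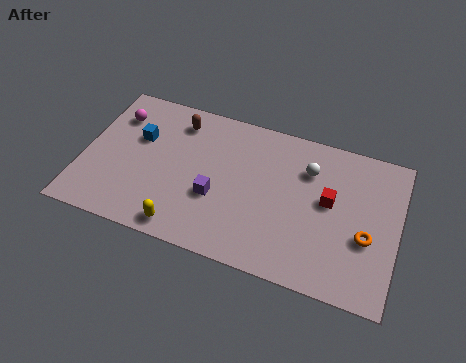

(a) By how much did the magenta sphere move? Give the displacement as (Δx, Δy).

(-0.3, 1.2)

From the two frames, the magenta sphere sits at roughly (1.5, 4.6) before and (1.2, 5.8) after.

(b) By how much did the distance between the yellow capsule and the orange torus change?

-0.3

The distance was about 8.3 in the first image and 8.0 in the second, so they moved 0.3 units closer together.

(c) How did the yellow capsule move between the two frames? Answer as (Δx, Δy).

(0.5, -0.7)

From the two frames, the yellow capsule sits at roughly (4.2, 1.6) before and (4.7, 0.9) after.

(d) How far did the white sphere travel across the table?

1.2

The white sphere moved from about (8.7, 6.3) to (9.7, 5.6), a distance of √(1.0² + 0.7²) ≈ 1.2.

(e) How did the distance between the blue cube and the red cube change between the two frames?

-0.7

The distance was about 9.1 in the first image and 8.4 in the second, so they moved 0.7 units closer together.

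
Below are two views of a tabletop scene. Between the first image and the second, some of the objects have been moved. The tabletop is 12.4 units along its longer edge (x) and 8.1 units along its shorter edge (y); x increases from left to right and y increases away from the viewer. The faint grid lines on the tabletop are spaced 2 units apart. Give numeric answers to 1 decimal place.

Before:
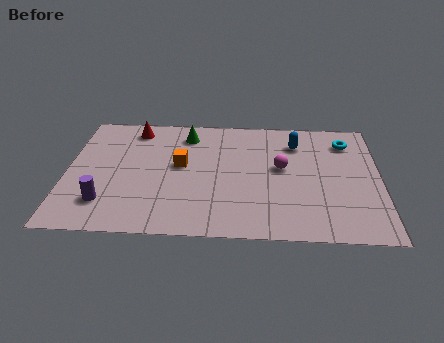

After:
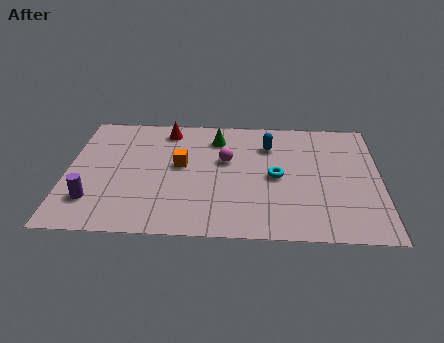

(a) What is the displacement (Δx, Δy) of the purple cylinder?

(-0.5, 0.1)

The purple cylinder was at about (1.6, 1.9) and moved to about (1.1, 2.0).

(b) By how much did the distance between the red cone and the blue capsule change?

-2.3

The distance was about 6.5 in the first image and 4.2 in the second, so they moved 2.3 units closer together.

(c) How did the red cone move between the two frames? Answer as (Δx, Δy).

(1.3, 0.0)

The red cone was at about (2.6, 6.9) and moved to about (3.9, 6.9).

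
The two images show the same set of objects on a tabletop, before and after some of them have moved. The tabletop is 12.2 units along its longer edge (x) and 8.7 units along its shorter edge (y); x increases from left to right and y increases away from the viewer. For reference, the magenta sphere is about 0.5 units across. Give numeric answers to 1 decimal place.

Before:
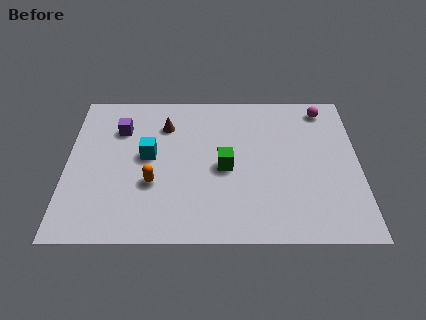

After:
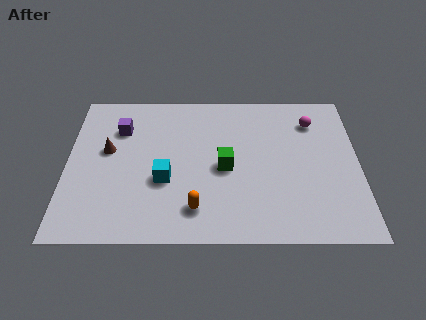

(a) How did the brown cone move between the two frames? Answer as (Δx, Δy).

(-2.4, -1.5)

From the two frames, the brown cone sits at roughly (4.1, 6.5) before and (1.7, 5.0) after.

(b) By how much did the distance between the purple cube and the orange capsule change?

+2.1

They were about 3.5 units apart before and 5.6 after — 2.1 units further apart.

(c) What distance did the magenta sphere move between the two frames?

0.9

The magenta sphere moved from about (10.8, 7.5) to (10.3, 6.7), a distance of √(0.5² + 0.8²) ≈ 0.9.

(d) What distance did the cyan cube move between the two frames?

1.6

From (3.4, 4.7) to (4.1, 3.3), the cyan cube covered √(0.7² + 1.4²) ≈ 1.6 units.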